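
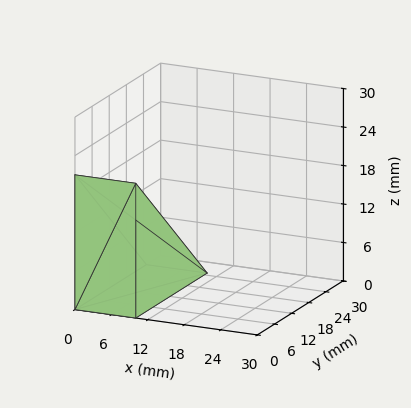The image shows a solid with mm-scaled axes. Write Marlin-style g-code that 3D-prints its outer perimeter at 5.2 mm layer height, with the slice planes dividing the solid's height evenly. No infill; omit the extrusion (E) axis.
Reading the render: the shape is a wedge (ramp): 10 × 25 mm base, rising to 21 mm along the y=0 edge and sloping linearly to z=0 at y=25 (dimensions read to the nearest mm from the axis ticks). For the g-code, the solid's height is divided into equal slices at the stated Δz and each level perimeter traced with G1 moves after a G0 lift.

; perimeter-only toolpath
G21 ; units = mm
G90 ; absolute positioning
G28 ; home
; layer 1
G0 Z5.2
G0 X0.0 Y0.0
G1 X10.0 Y0.0
G1 X10.0 Y18.8
G1 X0.0 Y18.8
G1 X0.0 Y0.0
; layer 2
G0 Z10.5
G0 X0.0 Y0.0
G1 X10.0 Y0.0
G1 X10.0 Y12.5
G1 X0.0 Y12.5
G1 X0.0 Y0.0
; layer 3
G0 Z15.8
G0 X0.0 Y0.0
G1 X10.0 Y0.0
G1 X10.0 Y6.2
G1 X0.0 Y6.2
G1 X0.0 Y0.0
M2 ; end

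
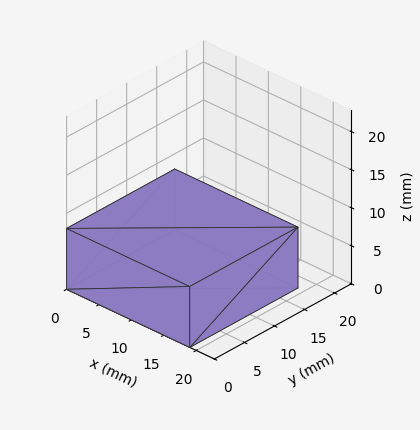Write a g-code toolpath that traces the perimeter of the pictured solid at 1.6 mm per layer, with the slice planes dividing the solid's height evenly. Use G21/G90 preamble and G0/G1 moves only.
Reading the render: the shape is a rectangular box, roughly 19 × 18 mm footprint and 8 mm tall (dimensions read to the nearest mm from the axis ticks). For the g-code, the solid's height is divided into equal slices at the stated Δz and each level perimeter traced with G1 moves after a G0 lift.

; perimeter-only toolpath
G21 ; units = mm
G90 ; absolute positioning
G28 ; home
; layer 1
G0 Z1.6
G0 X0.0 Y0.0
G1 X19.0 Y0.0
G1 X19.0 Y18.0
G1 X0.0 Y18.0
G1 X0.0 Y0.0
; layer 2
G0 Z3.2
G0 X0.0 Y0.0
G1 X19.0 Y0.0
G1 X19.0 Y18.0
G1 X0.0 Y18.0
G1 X0.0 Y0.0
; layer 3
G0 Z4.8
G0 X0.0 Y0.0
G1 X19.0 Y0.0
G1 X19.0 Y18.0
G1 X0.0 Y18.0
G1 X0.0 Y0.0
; layer 4
G0 Z6.4
G0 X0.0 Y0.0
G1 X19.0 Y0.0
G1 X19.0 Y18.0
G1 X0.0 Y18.0
G1 X0.0 Y0.0
; layer 5
G0 Z8.0
G0 X0.0 Y0.0
G1 X19.0 Y0.0
G1 X19.0 Y18.0
G1 X0.0 Y18.0
G1 X0.0 Y0.0
M2 ; end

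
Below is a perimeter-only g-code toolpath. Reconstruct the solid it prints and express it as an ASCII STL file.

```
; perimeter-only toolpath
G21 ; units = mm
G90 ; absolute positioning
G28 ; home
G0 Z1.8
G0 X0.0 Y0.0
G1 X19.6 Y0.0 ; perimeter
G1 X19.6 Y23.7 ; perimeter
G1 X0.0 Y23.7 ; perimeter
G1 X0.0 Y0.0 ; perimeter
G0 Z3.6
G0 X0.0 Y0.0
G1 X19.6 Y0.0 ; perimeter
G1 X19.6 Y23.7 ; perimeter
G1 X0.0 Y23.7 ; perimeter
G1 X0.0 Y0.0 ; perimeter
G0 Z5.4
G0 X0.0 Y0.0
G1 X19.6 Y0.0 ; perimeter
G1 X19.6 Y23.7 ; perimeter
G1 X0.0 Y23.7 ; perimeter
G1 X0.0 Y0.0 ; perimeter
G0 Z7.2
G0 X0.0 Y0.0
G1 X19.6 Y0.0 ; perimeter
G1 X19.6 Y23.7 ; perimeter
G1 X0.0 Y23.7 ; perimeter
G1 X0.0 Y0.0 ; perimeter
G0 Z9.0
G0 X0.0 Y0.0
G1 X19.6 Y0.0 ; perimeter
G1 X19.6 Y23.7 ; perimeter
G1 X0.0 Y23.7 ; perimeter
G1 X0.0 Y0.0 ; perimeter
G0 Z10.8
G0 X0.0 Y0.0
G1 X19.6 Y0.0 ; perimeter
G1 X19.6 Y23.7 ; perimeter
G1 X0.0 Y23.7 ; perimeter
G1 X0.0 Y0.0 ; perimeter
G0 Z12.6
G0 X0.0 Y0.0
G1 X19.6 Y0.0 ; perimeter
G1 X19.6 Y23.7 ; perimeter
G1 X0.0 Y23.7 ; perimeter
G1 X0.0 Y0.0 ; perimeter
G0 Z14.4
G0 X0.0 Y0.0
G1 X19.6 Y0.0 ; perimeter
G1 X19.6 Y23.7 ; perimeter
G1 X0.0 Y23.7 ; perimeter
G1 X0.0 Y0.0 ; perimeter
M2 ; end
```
solid part
  facet normal 0.0000 0.0000 -1.0000
    outer loop
      vertex 19.6 23.7 0.0
      vertex 19.6 0.0 0.0
      vertex 0.0 0.0 0.0
    endloop
  endfacet
  facet normal 0.0000 0.0000 -1.0000
    outer loop
      vertex 0.0 23.7 0.0
      vertex 19.6 23.7 0.0
      vertex 0.0 0.0 0.0
    endloop
  endfacet
  facet normal 0.0000 0.0000 1.0000
    outer loop
      vertex 0.0 0.0 14.4
      vertex 19.6 0.0 14.4
      vertex 19.6 23.7 14.4
    endloop
  endfacet
  facet normal 0.0000 0.0000 1.0000
    outer loop
      vertex 0.0 0.0 14.4
      vertex 19.6 23.7 14.4
      vertex 0.0 23.7 14.4
    endloop
  endfacet
  facet normal 0.0000 -1.0000 0.0000
    outer loop
      vertex 0.0 0.0 0.0
      vertex 19.6 0.0 0.0
      vertex 19.6 0.0 14.4
    endloop
  endfacet
  facet normal 0.0000 -1.0000 0.0000
    outer loop
      vertex 0.0 0.0 0.0
      vertex 19.6 0.0 14.4
      vertex 0.0 0.0 14.4
    endloop
  endfacet
  facet normal 0.0000 1.0000 0.0000
    outer loop
      vertex 19.6 23.7 14.4
      vertex 19.6 23.7 0.0
      vertex 0.0 23.7 0.0
    endloop
  endfacet
  facet normal 0.0000 1.0000 0.0000
    outer loop
      vertex 0.0 23.7 14.4
      vertex 19.6 23.7 14.4
      vertex 0.0 23.7 0.0
    endloop
  endfacet
  facet normal -1.0000 0.0000 0.0000
    outer loop
      vertex 0.0 23.7 14.4
      vertex 0.0 23.7 0.0
      vertex 0.0 0.0 0.0
    endloop
  endfacet
  facet normal -1.0000 0.0000 0.0000
    outer loop
      vertex 0.0 0.0 14.4
      vertex 0.0 23.7 14.4
      vertex 0.0 0.0 0.0
    endloop
  endfacet
  facet normal 1.0000 0.0000 0.0000
    outer loop
      vertex 19.6 0.0 0.0
      vertex 19.6 23.7 0.0
      vertex 19.6 23.7 14.4
    endloop
  endfacet
  facet normal 1.0000 0.0000 0.0000
    outer loop
      vertex 19.6 0.0 0.0
      vertex 19.6 23.7 14.4
      vertex 19.6 0.0 14.4
    endloop
  endfacet
endsolid part

The G0 Z moves step by Δz≈1.8 mm. Every layer's G1 loop is the same polygon, so the solid is a straight extrusion of it from z=0 to z≈14.4. Closing with flat bottom and top caps and triangulating gives 12 facets — a rectangular box, roughly 19.6 × 23.7 mm footprint and 14.4 mm tall.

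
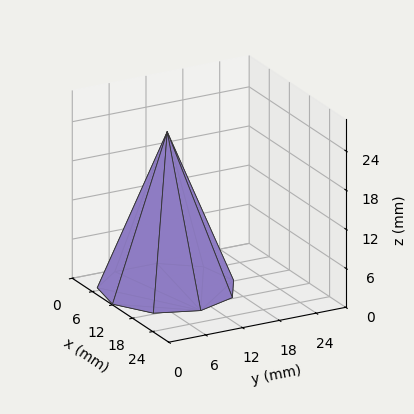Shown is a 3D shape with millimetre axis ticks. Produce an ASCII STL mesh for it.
Reading the render: the shape is a regular 9-sided pyramid, base circumscribed radius ≈ 10 mm, apex at z ≈ 24 mm (dimensions read to the nearest mm from the axis ticks). For the STL, each face is triangulated and given an outward normal.

solid part
  facet normal 0.0000 0.0000 -1.0000
    outer loop
      vertex 11.74 19.85 0.00
      vertex 17.66 16.43 0.00
      vertex 20.00 10.00 0.00
    endloop
  endfacet
  facet normal 0.0000 0.0000 -1.0000
    outer loop
      vertex 5.00 18.66 0.00
      vertex 11.74 19.85 0.00
      vertex 20.00 10.00 0.00
    endloop
  endfacet
  facet normal 0.0000 0.0000 -1.0000
    outer loop
      vertex 0.60 13.42 0.00
      vertex 5.00 18.66 0.00
      vertex 20.00 10.00 0.00
    endloop
  endfacet
  facet normal 0.0000 0.0000 -1.0000
    outer loop
      vertex 0.60 6.58 0.00
      vertex 0.60 13.42 0.00
      vertex 20.00 10.00 0.00
    endloop
  endfacet
  facet normal 0.0000 0.0000 -1.0000
    outer loop
      vertex 5.00 1.34 0.00
      vertex 0.60 6.58 0.00
      vertex 20.00 10.00 0.00
    endloop
  endfacet
  facet normal 0.0000 0.0000 -1.0000
    outer loop
      vertex 11.74 0.15 0.00
      vertex 5.00 1.34 0.00
      vertex 20.00 10.00 0.00
    endloop
  endfacet
  facet normal 0.0000 0.0000 -1.0000
    outer loop
      vertex 17.66 3.57 0.00
      vertex 11.74 0.15 0.00
      vertex 20.00 10.00 0.00
    endloop
  endfacet
  facet normal 0.8750 0.3184 0.3646
    outer loop
      vertex 20.00 10.00 0.00
      vertex 17.66 16.43 0.00
      vertex 10.00 10.00 24.00
    endloop
  endfacet
  facet normal 0.4658 0.8063 0.3647
    outer loop
      vertex 17.66 16.43 0.00
      vertex 11.74 19.85 0.00
      vertex 10.00 10.00 24.00
    endloop
  endfacet
  facet normal -0.1619 0.9170 0.3646
    outer loop
      vertex 11.74 19.85 0.00
      vertex 5.00 18.66 0.00
      vertex 10.00 10.00 24.00
    endloop
  endfacet
  facet normal -0.7131 0.5988 0.3646
    outer loop
      vertex 5.00 18.66 0.00
      vertex 0.60 13.42 0.00
      vertex 10.00 10.00 24.00
    endloop
  endfacet
  facet normal -0.9311 0.0000 0.3647
    outer loop
      vertex 0.60 13.42 0.00
      vertex 0.60 6.58 0.00
      vertex 10.00 10.00 24.00
    endloop
  endfacet
  facet normal -0.7131 -0.5988 0.3646
    outer loop
      vertex 0.60 6.58 0.00
      vertex 5.00 1.34 0.00
      vertex 10.00 10.00 24.00
    endloop
  endfacet
  facet normal -0.1619 -0.9170 0.3646
    outer loop
      vertex 5.00 1.34 0.00
      vertex 11.74 0.15 0.00
      vertex 10.00 10.00 24.00
    endloop
  endfacet
  facet normal 0.4658 -0.8063 0.3647
    outer loop
      vertex 11.74 0.15 0.00
      vertex 17.66 3.57 0.00
      vertex 10.00 10.00 24.00
    endloop
  endfacet
  facet normal 0.8750 -0.3184 0.3646
    outer loop
      vertex 17.66 3.57 0.00
      vertex 20.00 10.00 0.00
      vertex 10.00 10.00 24.00
    endloop
  endfacet
endsolid part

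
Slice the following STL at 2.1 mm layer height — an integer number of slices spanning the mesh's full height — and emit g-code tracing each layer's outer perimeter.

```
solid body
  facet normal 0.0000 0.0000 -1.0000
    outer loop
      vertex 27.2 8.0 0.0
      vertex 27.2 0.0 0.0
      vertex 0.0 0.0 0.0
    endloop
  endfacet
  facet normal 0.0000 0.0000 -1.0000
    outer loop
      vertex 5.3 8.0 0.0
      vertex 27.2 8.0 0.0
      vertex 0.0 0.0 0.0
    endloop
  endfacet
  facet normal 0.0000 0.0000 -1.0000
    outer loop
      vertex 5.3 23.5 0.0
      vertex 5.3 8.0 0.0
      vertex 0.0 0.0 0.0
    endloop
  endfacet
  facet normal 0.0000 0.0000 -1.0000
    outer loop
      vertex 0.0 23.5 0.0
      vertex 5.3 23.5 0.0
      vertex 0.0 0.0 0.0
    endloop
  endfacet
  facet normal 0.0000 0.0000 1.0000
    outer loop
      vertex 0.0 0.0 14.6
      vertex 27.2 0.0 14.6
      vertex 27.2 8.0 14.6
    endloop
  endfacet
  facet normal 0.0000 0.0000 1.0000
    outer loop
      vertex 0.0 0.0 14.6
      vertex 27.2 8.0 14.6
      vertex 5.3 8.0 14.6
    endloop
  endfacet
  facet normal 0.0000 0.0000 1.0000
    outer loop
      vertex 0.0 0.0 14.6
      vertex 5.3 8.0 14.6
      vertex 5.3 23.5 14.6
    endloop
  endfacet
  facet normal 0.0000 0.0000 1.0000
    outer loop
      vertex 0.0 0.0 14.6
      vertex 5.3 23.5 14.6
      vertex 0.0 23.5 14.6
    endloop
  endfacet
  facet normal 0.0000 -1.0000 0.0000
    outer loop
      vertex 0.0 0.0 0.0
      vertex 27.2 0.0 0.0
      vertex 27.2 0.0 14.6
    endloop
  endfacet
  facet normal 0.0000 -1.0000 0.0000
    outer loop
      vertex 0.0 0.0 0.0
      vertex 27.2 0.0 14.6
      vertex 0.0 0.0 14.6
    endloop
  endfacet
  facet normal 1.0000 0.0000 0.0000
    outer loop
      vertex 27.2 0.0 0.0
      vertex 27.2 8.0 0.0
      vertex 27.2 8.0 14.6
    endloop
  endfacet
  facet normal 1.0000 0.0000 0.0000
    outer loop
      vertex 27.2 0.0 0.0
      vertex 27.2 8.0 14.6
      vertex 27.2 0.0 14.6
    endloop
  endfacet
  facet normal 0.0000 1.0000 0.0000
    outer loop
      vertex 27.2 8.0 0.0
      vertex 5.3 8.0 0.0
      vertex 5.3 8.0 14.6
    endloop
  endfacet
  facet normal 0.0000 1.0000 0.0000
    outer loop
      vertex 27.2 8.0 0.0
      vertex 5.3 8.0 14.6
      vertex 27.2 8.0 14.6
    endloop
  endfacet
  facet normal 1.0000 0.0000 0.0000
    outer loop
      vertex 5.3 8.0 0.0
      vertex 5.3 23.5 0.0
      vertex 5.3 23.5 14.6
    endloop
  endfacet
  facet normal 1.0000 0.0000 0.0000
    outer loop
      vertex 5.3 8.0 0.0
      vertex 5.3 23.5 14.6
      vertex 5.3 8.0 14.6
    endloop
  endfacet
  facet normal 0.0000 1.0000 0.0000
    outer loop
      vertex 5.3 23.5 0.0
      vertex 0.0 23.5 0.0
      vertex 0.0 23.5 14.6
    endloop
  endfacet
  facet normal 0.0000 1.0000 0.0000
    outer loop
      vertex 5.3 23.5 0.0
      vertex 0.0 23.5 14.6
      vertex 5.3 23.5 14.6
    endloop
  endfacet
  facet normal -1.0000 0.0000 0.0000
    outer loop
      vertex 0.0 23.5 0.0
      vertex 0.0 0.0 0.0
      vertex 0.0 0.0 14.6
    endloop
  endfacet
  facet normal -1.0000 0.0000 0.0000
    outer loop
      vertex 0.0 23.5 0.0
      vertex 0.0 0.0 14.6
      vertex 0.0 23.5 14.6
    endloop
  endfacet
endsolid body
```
; perimeter-only toolpath
G21 ; units = mm
G90 ; absolute positioning
G28 ; home
; layer 1
G0 Z2.1
G0 X0.0 Y0.0
G1 X27.2 Y0.0
G1 X27.2 Y8.0
G1 X5.3 Y8.0
G1 X5.3 Y23.5
G1 X0.0 Y23.5
G1 X0.0 Y0.0
; layer 2
G0 Z4.2
G0 X0.0 Y0.0
G1 X27.2 Y0.0
G1 X27.2 Y8.0
G1 X5.3 Y8.0
G1 X5.3 Y23.5
G1 X0.0 Y23.5
G1 X0.0 Y0.0
; layer 3
G0 Z6.3
G0 X0.0 Y0.0
G1 X27.2 Y0.0
G1 X27.2 Y8.0
G1 X5.3 Y8.0
G1 X5.3 Y23.5
G1 X0.0 Y23.5
G1 X0.0 Y0.0
; layer 4
G0 Z8.3
G0 X0.0 Y0.0
G1 X27.2 Y0.0
G1 X27.2 Y8.0
G1 X5.3 Y8.0
G1 X5.3 Y23.5
G1 X0.0 Y23.5
G1 X0.0 Y0.0
; layer 5
G0 Z10.4
G0 X0.0 Y0.0
G1 X27.2 Y0.0
G1 X27.2 Y8.0
G1 X5.3 Y8.0
G1 X5.3 Y23.5
G1 X0.0 Y23.5
G1 X0.0 Y0.0
; layer 6
G0 Z12.5
G0 X0.0 Y0.0
G1 X27.2 Y0.0
G1 X27.2 Y8.0
G1 X5.3 Y8.0
G1 X5.3 Y23.5
G1 X0.0 Y23.5
G1 X0.0 Y0.0
; layer 7
G0 Z14.6
G0 X0.0 Y0.0
G1 X27.2 Y0.0
G1 X27.2 Y8.0
G1 X5.3 Y8.0
G1 X5.3 Y23.5
G1 X0.0 Y23.5
G1 X0.0 Y0.0
M2 ; end

The solid is an L-shaped prism: outer 27.2 × 23.5 mm, arm thicknesses ≈ 8 mm (horizontal) and 5.3 mm (vertical), extruded 14.6 mm in z. Slicing at Δz = 2.1 mm — 7 equal slices spanning the solid's height, so layer i sits at z = i·h/7 — gives 7 non-empty perimeters. Each is a 6-segment closed polygon; G0 lifts to the layer z and rapids to the start vertex, then G1 traces the edges.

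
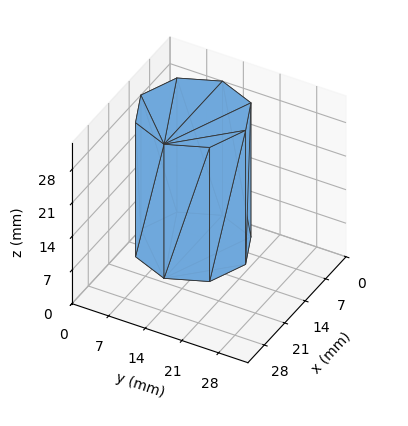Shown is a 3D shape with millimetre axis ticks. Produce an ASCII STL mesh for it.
Reading the render: the shape is a regular 8-sided prism (a cylinder approximated with 8 flat sides), circumscribed radius ≈ 10 mm, height ≈ 28 mm (dimensions read to the nearest mm from the axis ticks). For the STL, each face is triangulated and given an outward normal.

solid part
  facet normal 0.0000 0.0000 -1.0000
    outer loop
      vertex 10.000 20.000 0.000
      vertex 17.071 17.071 0.000
      vertex 20.000 10.000 0.000
    endloop
  endfacet
  facet normal 0.0000 0.0000 -1.0000
    outer loop
      vertex 2.929 17.071 0.000
      vertex 10.000 20.000 0.000
      vertex 20.000 10.000 0.000
    endloop
  endfacet
  facet normal 0.0000 0.0000 -1.0000
    outer loop
      vertex 0.000 10.000 0.000
      vertex 2.929 17.071 0.000
      vertex 20.000 10.000 0.000
    endloop
  endfacet
  facet normal 0.0000 0.0000 -1.0000
    outer loop
      vertex 2.929 2.929 0.000
      vertex 0.000 10.000 0.000
      vertex 20.000 10.000 0.000
    endloop
  endfacet
  facet normal 0.0000 0.0000 -1.0000
    outer loop
      vertex 10.000 0.000 0.000
      vertex 2.929 2.929 0.000
      vertex 20.000 10.000 0.000
    endloop
  endfacet
  facet normal 0.0000 0.0000 -1.0000
    outer loop
      vertex 17.071 2.929 0.000
      vertex 10.000 0.000 0.000
      vertex 20.000 10.000 0.000
    endloop
  endfacet
  facet normal 0.0000 0.0000 1.0000
    outer loop
      vertex 20.000 10.000 28.000
      vertex 17.071 17.071 28.000
      vertex 10.000 20.000 28.000
    endloop
  endfacet
  facet normal 0.0000 0.0000 1.0000
    outer loop
      vertex 20.000 10.000 28.000
      vertex 10.000 20.000 28.000
      vertex 2.929 17.071 28.000
    endloop
  endfacet
  facet normal 0.0000 0.0000 1.0000
    outer loop
      vertex 20.000 10.000 28.000
      vertex 2.929 17.071 28.000
      vertex 0.000 10.000 28.000
    endloop
  endfacet
  facet normal 0.0000 0.0000 1.0000
    outer loop
      vertex 20.000 10.000 28.000
      vertex 0.000 10.000 28.000
      vertex 2.929 2.929 28.000
    endloop
  endfacet
  facet normal 0.0000 0.0000 1.0000
    outer loop
      vertex 20.000 10.000 28.000
      vertex 2.929 2.929 28.000
      vertex 10.000 0.000 28.000
    endloop
  endfacet
  facet normal 0.0000 0.0000 1.0000
    outer loop
      vertex 20.000 10.000 28.000
      vertex 10.000 0.000 28.000
      vertex 17.071 2.929 28.000
    endloop
  endfacet
  facet normal 0.9239 0.3827 0.0000
    outer loop
      vertex 20.000 10.000 0.000
      vertex 17.071 17.071 0.000
      vertex 17.071 17.071 28.000
    endloop
  endfacet
  facet normal 0.9239 0.3827 0.0000
    outer loop
      vertex 20.000 10.000 0.000
      vertex 17.071 17.071 28.000
      vertex 20.000 10.000 28.000
    endloop
  endfacet
  facet normal 0.3827 0.9239 0.0000
    outer loop
      vertex 17.071 17.071 0.000
      vertex 10.000 20.000 0.000
      vertex 10.000 20.000 28.000
    endloop
  endfacet
  facet normal 0.3827 0.9239 0.0000
    outer loop
      vertex 17.071 17.071 0.000
      vertex 10.000 20.000 28.000
      vertex 17.071 17.071 28.000
    endloop
  endfacet
  facet normal -0.3827 0.9239 0.0000
    outer loop
      vertex 10.000 20.000 0.000
      vertex 2.929 17.071 0.000
      vertex 2.929 17.071 28.000
    endloop
  endfacet
  facet normal -0.3827 0.9239 0.0000
    outer loop
      vertex 10.000 20.000 0.000
      vertex 2.929 17.071 28.000
      vertex 10.000 20.000 28.000
    endloop
  endfacet
  facet normal -0.9239 0.3827 0.0000
    outer loop
      vertex 2.929 17.071 0.000
      vertex 0.000 10.000 0.000
      vertex 0.000 10.000 28.000
    endloop
  endfacet
  facet normal -0.9239 0.3827 0.0000
    outer loop
      vertex 2.929 17.071 0.000
      vertex 0.000 10.000 28.000
      vertex 2.929 17.071 28.000
    endloop
  endfacet
  facet normal -0.9239 -0.3827 0.0000
    outer loop
      vertex 0.000 10.000 0.000
      vertex 2.929 2.929 0.000
      vertex 2.929 2.929 28.000
    endloop
  endfacet
  facet normal -0.9239 -0.3827 0.0000
    outer loop
      vertex 0.000 10.000 0.000
      vertex 2.929 2.929 28.000
      vertex 0.000 10.000 28.000
    endloop
  endfacet
  facet normal -0.3827 -0.9239 0.0000
    outer loop
      vertex 2.929 2.929 0.000
      vertex 10.000 0.000 0.000
      vertex 10.000 0.000 28.000
    endloop
  endfacet
  facet normal -0.3827 -0.9239 0.0000
    outer loop
      vertex 2.929 2.929 0.000
      vertex 10.000 0.000 28.000
      vertex 2.929 2.929 28.000
    endloop
  endfacet
  facet normal 0.3827 -0.9239 0.0000
    outer loop
      vertex 10.000 0.000 0.000
      vertex 17.071 2.929 0.000
      vertex 17.071 2.929 28.000
    endloop
  endfacet
  facet normal 0.3827 -0.9239 0.0000
    outer loop
      vertex 10.000 0.000 0.000
      vertex 17.071 2.929 28.000
      vertex 10.000 0.000 28.000
    endloop
  endfacet
  facet normal 0.9239 -0.3827 0.0000
    outer loop
      vertex 17.071 2.929 0.000
      vertex 20.000 10.000 0.000
      vertex 20.000 10.000 28.000
    endloop
  endfacet
  facet normal 0.9239 -0.3827 0.0000
    outer loop
      vertex 17.071 2.929 0.000
      vertex 20.000 10.000 28.000
      vertex 17.071 2.929 28.000
    endloop
  endfacet
endsolid part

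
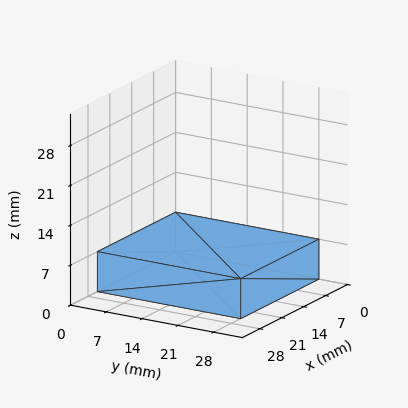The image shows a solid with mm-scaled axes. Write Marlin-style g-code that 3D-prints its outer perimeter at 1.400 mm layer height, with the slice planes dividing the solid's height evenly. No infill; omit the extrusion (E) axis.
Reading the render: the shape is a rectangular box, roughly 25 × 28 mm footprint and 7 mm tall (dimensions read to the nearest mm from the axis ticks). For the g-code, the solid's height is divided into equal slices at the stated Δz and each level perimeter traced with G1 moves after a G0 lift.

; perimeter-only toolpath
G21 ; units = mm
G90 ; absolute positioning
G28 ; home
; layer 1
G0 Z1.400
G0 X0.000 Y0.000
G1 X25.000 Y0.000
G1 X25.000 Y28.000
G1 X0.000 Y28.000
G1 X0.000 Y0.000
; layer 2
G0 Z2.800
G0 X0.000 Y0.000
G1 X25.000 Y0.000
G1 X25.000 Y28.000
G1 X0.000 Y28.000
G1 X0.000 Y0.000
; layer 3
G0 Z4.200
G0 X0.000 Y0.000
G1 X25.000 Y0.000
G1 X25.000 Y28.000
G1 X0.000 Y28.000
G1 X0.000 Y0.000
; layer 4
G0 Z5.600
G0 X0.000 Y0.000
G1 X25.000 Y0.000
G1 X25.000 Y28.000
G1 X0.000 Y28.000
G1 X0.000 Y0.000
; layer 5
G0 Z7.000
G0 X0.000 Y0.000
G1 X25.000 Y0.000
G1 X25.000 Y28.000
G1 X0.000 Y28.000
G1 X0.000 Y0.000
M2 ; end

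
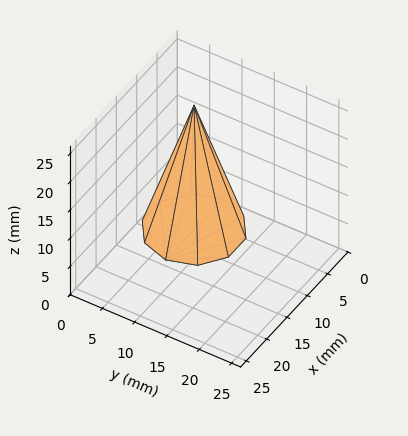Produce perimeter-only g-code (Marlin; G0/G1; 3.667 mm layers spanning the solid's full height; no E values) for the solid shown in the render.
Reading the render: the shape is a regular 10-sided pyramid, base circumscribed radius ≈ 7 mm, apex at z ≈ 22 mm (dimensions read to the nearest mm from the axis ticks). For the g-code, the solid's height is divided into equal slices at the stated Δz and each level perimeter traced with G1 moves after a G0 lift.

; perimeter-only toolpath
G21 ; units = mm
G90 ; absolute positioning
G28 ; home
; layer 1
G0 Z3.667
G0 X12.833 Y7.000
G1 X11.719 Y10.428
G1 X8.803 Y12.547
G1 X5.197 Y12.547
G1 X2.281 Y10.428
G1 X1.167 Y7.000
G1 X2.281 Y3.572
G1 X5.197 Y1.452
G1 X8.803 Y1.452
G1 X11.719 Y3.572
G1 X12.833 Y7.000
; layer 2
G0 Z7.333
G0 X11.667 Y7.000
G1 X10.775 Y9.743
G1 X8.442 Y11.438
G1 X5.558 Y11.438
G1 X3.225 Y9.743
G1 X2.333 Y7.000
G1 X3.225 Y4.257
G1 X5.558 Y2.562
G1 X8.442 Y2.562
G1 X10.775 Y4.257
G1 X11.667 Y7.000
; layer 3
G0 Z11.000
G0 X10.500 Y7.000
G1 X9.832 Y9.057
G1 X8.082 Y10.329
G1 X5.918 Y10.329
G1 X4.168 Y9.057
G1 X3.500 Y7.000
G1 X4.168 Y4.943
G1 X5.918 Y3.671
G1 X8.082 Y3.671
G1 X9.832 Y4.943
G1 X10.500 Y7.000
; layer 4
G0 Z14.667
G0 X9.333 Y7.000
G1 X8.888 Y8.371
G1 X7.721 Y9.219
G1 X6.279 Y9.219
G1 X5.112 Y8.371
G1 X4.667 Y7.000
G1 X5.112 Y5.629
G1 X6.279 Y4.781
G1 X7.721 Y4.781
G1 X8.888 Y5.629
G1 X9.333 Y7.000
; layer 5
G0 Z18.333
G0 X8.167 Y7.000
G1 X7.944 Y7.686
G1 X7.361 Y8.110
G1 X6.639 Y8.110
G1 X6.056 Y7.686
G1 X5.833 Y7.000
G1 X6.056 Y6.314
G1 X6.639 Y5.890
G1 X7.361 Y5.890
G1 X7.944 Y6.314
G1 X8.167 Y7.000
M2 ; end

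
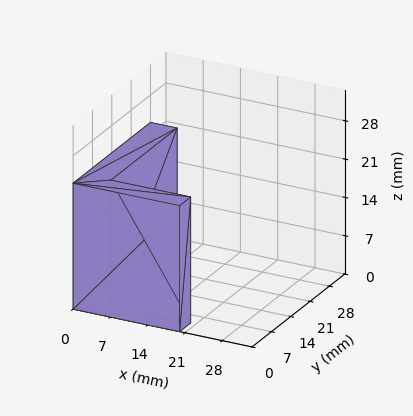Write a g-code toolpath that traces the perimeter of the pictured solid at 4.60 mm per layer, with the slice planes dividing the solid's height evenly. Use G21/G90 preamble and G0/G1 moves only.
Reading the render: the shape is an L-shaped prism: outer 20 × 28 mm, arm thicknesses ≈ 4 mm (horizontal) and 5 mm (vertical), extruded 23 mm in z (dimensions read to the nearest mm from the axis ticks). For the g-code, the solid's height is divided into equal slices at the stated Δz and each level perimeter traced with G1 moves after a G0 lift.

; perimeter-only toolpath
G21 ; units = mm
G90 ; absolute positioning
G28 ; home
; layer 1
G0 Z4.60
G0 X0.00 Y0.00
G1 X20.00 Y0.00
G1 X20.00 Y4.00
G1 X5.00 Y4.00
G1 X5.00 Y28.00
G1 X0.00 Y28.00
G1 X0.00 Y0.00
; layer 2
G0 Z9.20
G0 X0.00 Y0.00
G1 X20.00 Y0.00
G1 X20.00 Y4.00
G1 X5.00 Y4.00
G1 X5.00 Y28.00
G1 X0.00 Y28.00
G1 X0.00 Y0.00
; layer 3
G0 Z13.80
G0 X0.00 Y0.00
G1 X20.00 Y0.00
G1 X20.00 Y4.00
G1 X5.00 Y4.00
G1 X5.00 Y28.00
G1 X0.00 Y28.00
G1 X0.00 Y0.00
; layer 4
G0 Z18.40
G0 X0.00 Y0.00
G1 X20.00 Y0.00
G1 X20.00 Y4.00
G1 X5.00 Y4.00
G1 X5.00 Y28.00
G1 X0.00 Y28.00
G1 X0.00 Y0.00
; layer 5
G0 Z23.00
G0 X0.00 Y0.00
G1 X20.00 Y0.00
G1 X20.00 Y4.00
G1 X5.00 Y4.00
G1 X5.00 Y28.00
G1 X0.00 Y28.00
G1 X0.00 Y0.00
M2 ; end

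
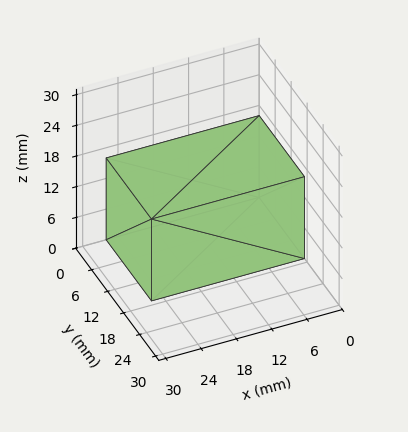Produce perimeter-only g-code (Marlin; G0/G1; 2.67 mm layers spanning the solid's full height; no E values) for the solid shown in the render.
Reading the render: the shape is a rectangular box, roughly 26 × 17 mm footprint and 16 mm tall (dimensions read to the nearest mm from the axis ticks). For the g-code, the solid's height is divided into equal slices at the stated Δz and each level perimeter traced with G1 moves after a G0 lift.

; perimeter-only toolpath
G21 ; units = mm
G90 ; absolute positioning
G28 ; home
; layer 1
G0 Z2.67
G0 X0.00 Y0.00
G1 X26.00 Y0.00
G1 X26.00 Y17.00
G1 X0.00 Y17.00
G1 X0.00 Y0.00
; layer 2
G0 Z5.33
G0 X0.00 Y0.00
G1 X26.00 Y0.00
G1 X26.00 Y17.00
G1 X0.00 Y17.00
G1 X0.00 Y0.00
; layer 3
G0 Z8.00
G0 X0.00 Y0.00
G1 X26.00 Y0.00
G1 X26.00 Y17.00
G1 X0.00 Y17.00
G1 X0.00 Y0.00
; layer 4
G0 Z10.67
G0 X0.00 Y0.00
G1 X26.00 Y0.00
G1 X26.00 Y17.00
G1 X0.00 Y17.00
G1 X0.00 Y0.00
; layer 5
G0 Z13.33
G0 X0.00 Y0.00
G1 X26.00 Y0.00
G1 X26.00 Y17.00
G1 X0.00 Y17.00
G1 X0.00 Y0.00
; layer 6
G0 Z16.00
G0 X0.00 Y0.00
G1 X26.00 Y0.00
G1 X26.00 Y17.00
G1 X0.00 Y17.00
G1 X0.00 Y0.00
M2 ; end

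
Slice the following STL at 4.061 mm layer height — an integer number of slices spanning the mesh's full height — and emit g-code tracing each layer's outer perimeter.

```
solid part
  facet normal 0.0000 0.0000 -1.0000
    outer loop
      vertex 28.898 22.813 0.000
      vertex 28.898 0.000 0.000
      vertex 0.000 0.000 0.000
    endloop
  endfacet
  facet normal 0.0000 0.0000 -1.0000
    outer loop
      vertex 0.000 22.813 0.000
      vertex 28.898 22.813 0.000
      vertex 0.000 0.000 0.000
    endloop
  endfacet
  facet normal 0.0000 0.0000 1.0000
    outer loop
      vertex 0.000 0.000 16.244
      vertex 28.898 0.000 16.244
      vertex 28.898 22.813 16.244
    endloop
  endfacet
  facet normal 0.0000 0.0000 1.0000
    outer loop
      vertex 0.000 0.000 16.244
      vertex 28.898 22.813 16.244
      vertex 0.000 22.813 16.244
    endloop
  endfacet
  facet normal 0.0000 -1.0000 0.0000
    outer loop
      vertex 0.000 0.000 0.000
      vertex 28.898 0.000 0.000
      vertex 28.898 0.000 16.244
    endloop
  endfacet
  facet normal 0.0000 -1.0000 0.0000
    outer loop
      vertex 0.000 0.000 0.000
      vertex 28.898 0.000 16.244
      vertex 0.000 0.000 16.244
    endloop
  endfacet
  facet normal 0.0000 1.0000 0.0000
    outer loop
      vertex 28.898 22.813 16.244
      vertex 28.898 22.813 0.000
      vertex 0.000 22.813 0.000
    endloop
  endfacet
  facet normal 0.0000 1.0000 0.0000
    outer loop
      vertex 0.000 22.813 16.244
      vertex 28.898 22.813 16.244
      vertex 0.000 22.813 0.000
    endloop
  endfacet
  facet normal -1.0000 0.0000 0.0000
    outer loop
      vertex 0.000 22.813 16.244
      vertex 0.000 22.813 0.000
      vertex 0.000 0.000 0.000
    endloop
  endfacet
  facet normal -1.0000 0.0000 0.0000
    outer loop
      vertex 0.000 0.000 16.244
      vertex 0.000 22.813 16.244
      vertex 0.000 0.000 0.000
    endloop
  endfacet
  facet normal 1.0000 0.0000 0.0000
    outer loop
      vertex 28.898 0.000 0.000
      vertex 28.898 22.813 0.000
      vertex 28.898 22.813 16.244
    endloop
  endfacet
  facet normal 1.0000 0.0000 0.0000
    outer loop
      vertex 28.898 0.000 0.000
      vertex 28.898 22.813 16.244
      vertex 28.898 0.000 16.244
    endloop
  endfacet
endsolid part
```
; perimeter-only toolpath
G21 ; units = mm
G90 ; absolute positioning
G28 ; home
; layer 1
G0 Z4.061
G0 X0.000 Y0.000
G1 X28.898 Y0.000
G1 X28.898 Y22.813
G1 X0.000 Y22.813
G1 X0.000 Y0.000
; layer 2
G0 Z8.122
G0 X0.000 Y0.000
G1 X28.898 Y0.000
G1 X28.898 Y22.813
G1 X0.000 Y22.813
G1 X0.000 Y0.000
; layer 3
G0 Z12.183
G0 X0.000 Y0.000
G1 X28.898 Y0.000
G1 X28.898 Y22.813
G1 X0.000 Y22.813
G1 X0.000 Y0.000
; layer 4
G0 Z16.244
G0 X0.000 Y0.000
G1 X28.898 Y0.000
G1 X28.898 Y22.813
G1 X0.000 Y22.813
G1 X0.000 Y0.000
M2 ; end

The solid is a rectangular box, roughly 28.9 × 22.8 mm footprint and 16.2 mm tall. Slicing at Δz = 4.061 mm — 4 equal slices spanning the solid's height, so layer i sits at z = i·h/4 — gives 4 non-empty perimeters. Each is a 4-segment closed polygon; G0 lifts to the layer z and rapids to the start vertex, then G1 traces the edges.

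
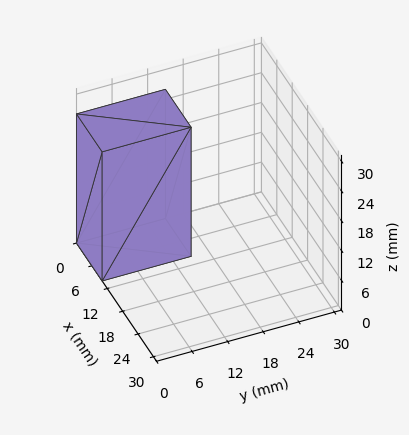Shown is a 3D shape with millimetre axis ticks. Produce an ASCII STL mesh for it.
Reading the render: the shape is a rectangular box, roughly 10 × 15 mm footprint and 26 mm tall (dimensions read to the nearest mm from the axis ticks). For the STL, each face is triangulated and given an outward normal.

solid part
  facet normal 0.0000 0.0000 -1.0000
    outer loop
      vertex 10.000 15.000 0.000
      vertex 10.000 0.000 0.000
      vertex 0.000 0.000 0.000
    endloop
  endfacet
  facet normal 0.0000 0.0000 -1.0000
    outer loop
      vertex 0.000 15.000 0.000
      vertex 10.000 15.000 0.000
      vertex 0.000 0.000 0.000
    endloop
  endfacet
  facet normal 0.0000 0.0000 1.0000
    outer loop
      vertex 0.000 0.000 26.000
      vertex 10.000 0.000 26.000
      vertex 10.000 15.000 26.000
    endloop
  endfacet
  facet normal 0.0000 0.0000 1.0000
    outer loop
      vertex 0.000 0.000 26.000
      vertex 10.000 15.000 26.000
      vertex 0.000 15.000 26.000
    endloop
  endfacet
  facet normal 0.0000 -1.0000 0.0000
    outer loop
      vertex 0.000 0.000 0.000
      vertex 10.000 0.000 0.000
      vertex 10.000 0.000 26.000
    endloop
  endfacet
  facet normal 0.0000 -1.0000 0.0000
    outer loop
      vertex 0.000 0.000 0.000
      vertex 10.000 0.000 26.000
      vertex 0.000 0.000 26.000
    endloop
  endfacet
  facet normal 0.0000 1.0000 0.0000
    outer loop
      vertex 10.000 15.000 26.000
      vertex 10.000 15.000 0.000
      vertex 0.000 15.000 0.000
    endloop
  endfacet
  facet normal 0.0000 1.0000 0.0000
    outer loop
      vertex 0.000 15.000 26.000
      vertex 10.000 15.000 26.000
      vertex 0.000 15.000 0.000
    endloop
  endfacet
  facet normal -1.0000 0.0000 0.0000
    outer loop
      vertex 0.000 15.000 26.000
      vertex 0.000 15.000 0.000
      vertex 0.000 0.000 0.000
    endloop
  endfacet
  facet normal -1.0000 0.0000 0.0000
    outer loop
      vertex 0.000 0.000 26.000
      vertex 0.000 15.000 26.000
      vertex 0.000 0.000 0.000
    endloop
  endfacet
  facet normal 1.0000 0.0000 0.0000
    outer loop
      vertex 10.000 0.000 0.000
      vertex 10.000 15.000 0.000
      vertex 10.000 15.000 26.000
    endloop
  endfacet
  facet normal 1.0000 0.0000 0.0000
    outer loop
      vertex 10.000 0.000 0.000
      vertex 10.000 15.000 26.000
      vertex 10.000 0.000 26.000
    endloop
  endfacet
endsolid part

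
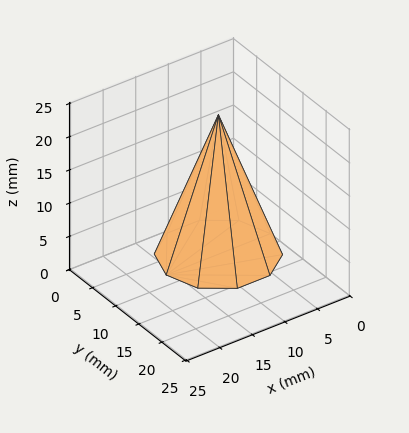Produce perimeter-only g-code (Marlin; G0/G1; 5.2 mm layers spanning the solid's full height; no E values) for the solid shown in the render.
Reading the render: the shape is a regular 10-sided pyramid, base circumscribed radius ≈ 8 mm, apex at z ≈ 21 mm (dimensions read to the nearest mm from the axis ticks). For the g-code, the solid's height is divided into equal slices at the stated Δz and each level perimeter traced with G1 moves after a G0 lift.

; perimeter-only toolpath
G21 ; units = mm
G90 ; absolute positioning
G28 ; home
; layer 1
G0 Z5.2
G0 X14.0 Y8.0
G1 X12.9 Y11.5
G1 X9.9 Y13.7
G1 X6.1 Y13.7
G1 X3.1 Y11.5
G1 X2.0 Y8.0
G1 X3.1 Y4.5
G1 X6.1 Y2.3
G1 X9.9 Y2.3
G1 X12.9 Y4.5
G1 X14.0 Y8.0
; layer 2
G0 Z10.5
G0 X12.0 Y8.0
G1 X11.2 Y10.3
G1 X9.2 Y11.8
G1 X6.8 Y11.8
G1 X4.8 Y10.3
G1 X4.0 Y8.0
G1 X4.8 Y5.7
G1 X6.8 Y4.2
G1 X9.2 Y4.2
G1 X11.2 Y5.7
G1 X12.0 Y8.0
; layer 3
G0 Z15.8
G0 X10.0 Y8.0
G1 X9.6 Y9.2
G1 X8.6 Y9.9
G1 X7.4 Y9.9
G1 X6.4 Y9.2
G1 X6.0 Y8.0
G1 X6.4 Y6.8
G1 X7.4 Y6.1
G1 X8.6 Y6.1
G1 X9.6 Y6.8
G1 X10.0 Y8.0
M2 ; end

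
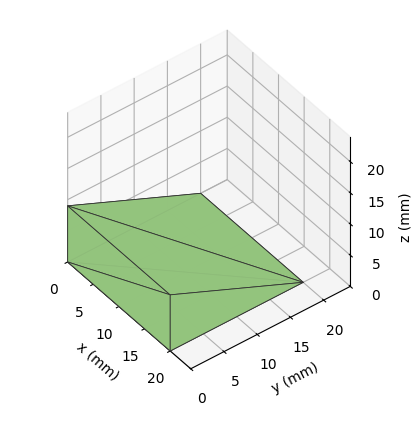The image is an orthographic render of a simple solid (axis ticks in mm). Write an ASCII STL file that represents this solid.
Reading the render: the shape is a wedge (ramp): 20 × 20 mm base, rising to 9 mm along the y=0 edge and sloping linearly to z=0 at y=20 (dimensions read to the nearest mm from the axis ticks). For the STL, each face is triangulated and given an outward normal.

solid part
  facet normal 0.0000 0.0000 -1.0000
    outer loop
      vertex 20.0 20.0 0.0
      vertex 20.0 0.0 0.0
      vertex 0.0 0.0 0.0
    endloop
  endfacet
  facet normal 0.0000 0.0000 -1.0000
    outer loop
      vertex 0.0 20.0 0.0
      vertex 20.0 20.0 0.0
      vertex 0.0 0.0 0.0
    endloop
  endfacet
  facet normal 0.0000 -1.0000 0.0000
    outer loop
      vertex 0.0 0.0 0.0
      vertex 20.0 0.0 0.0
      vertex 20.0 0.0 9.0
    endloop
  endfacet
  facet normal 0.0000 -1.0000 0.0000
    outer loop
      vertex 0.0 0.0 0.0
      vertex 20.0 0.0 9.0
      vertex 0.0 0.0 9.0
    endloop
  endfacet
  facet normal 0.0000 0.4104 0.9119
    outer loop
      vertex 0.0 0.0 9.0
      vertex 20.0 0.0 9.0
      vertex 20.0 20.0 0.0
    endloop
  endfacet
  facet normal 0.0000 0.4104 0.9119
    outer loop
      vertex 0.0 0.0 9.0
      vertex 20.0 20.0 0.0
      vertex 0.0 20.0 0.0
    endloop
  endfacet
  facet normal -1.0000 0.0000 0.0000
    outer loop
      vertex 0.0 0.0 9.0
      vertex 0.0 20.0 0.0
      vertex 0.0 0.0 0.0
    endloop
  endfacet
  facet normal 1.0000 0.0000 0.0000
    outer loop
      vertex 20.0 0.0 0.0
      vertex 20.0 20.0 0.0
      vertex 20.0 0.0 9.0
    endloop
  endfacet
endsolid part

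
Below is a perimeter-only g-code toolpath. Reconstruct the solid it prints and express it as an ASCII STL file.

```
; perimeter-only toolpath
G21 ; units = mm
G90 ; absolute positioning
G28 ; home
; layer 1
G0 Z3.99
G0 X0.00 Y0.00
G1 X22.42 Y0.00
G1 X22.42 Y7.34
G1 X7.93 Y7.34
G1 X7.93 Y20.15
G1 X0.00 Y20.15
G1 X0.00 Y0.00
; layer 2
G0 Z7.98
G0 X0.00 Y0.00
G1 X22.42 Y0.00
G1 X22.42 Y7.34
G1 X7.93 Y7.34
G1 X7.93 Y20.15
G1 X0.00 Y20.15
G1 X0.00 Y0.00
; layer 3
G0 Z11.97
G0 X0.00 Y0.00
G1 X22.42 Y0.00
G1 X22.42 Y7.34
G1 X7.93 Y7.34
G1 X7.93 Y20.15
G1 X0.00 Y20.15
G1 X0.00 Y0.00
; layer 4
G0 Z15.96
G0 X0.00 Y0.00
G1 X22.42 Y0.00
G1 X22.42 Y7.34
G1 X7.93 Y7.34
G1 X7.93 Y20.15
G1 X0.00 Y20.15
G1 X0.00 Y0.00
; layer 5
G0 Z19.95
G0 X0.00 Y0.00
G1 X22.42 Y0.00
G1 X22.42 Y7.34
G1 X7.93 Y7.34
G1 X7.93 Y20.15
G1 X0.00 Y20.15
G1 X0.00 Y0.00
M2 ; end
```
solid part
  facet normal 0.0000 0.0000 -1.0000
    outer loop
      vertex 22.42 7.34 0.00
      vertex 22.42 0.00 0.00
      vertex 0.00 0.00 0.00
    endloop
  endfacet
  facet normal 0.0000 0.0000 -1.0000
    outer loop
      vertex 7.93 7.34 0.00
      vertex 22.42 7.34 0.00
      vertex 0.00 0.00 0.00
    endloop
  endfacet
  facet normal 0.0000 0.0000 -1.0000
    outer loop
      vertex 7.93 20.15 0.00
      vertex 7.93 7.34 0.00
      vertex 0.00 0.00 0.00
    endloop
  endfacet
  facet normal 0.0000 0.0000 -1.0000
    outer loop
      vertex 0.00 20.15 0.00
      vertex 7.93 20.15 0.00
      vertex 0.00 0.00 0.00
    endloop
  endfacet
  facet normal 0.0000 0.0000 1.0000
    outer loop
      vertex 0.00 0.00 19.95
      vertex 22.42 0.00 19.95
      vertex 22.42 7.34 19.95
    endloop
  endfacet
  facet normal 0.0000 0.0000 1.0000
    outer loop
      vertex 0.00 0.00 19.95
      vertex 22.42 7.34 19.95
      vertex 7.93 7.34 19.95
    endloop
  endfacet
  facet normal 0.0000 0.0000 1.0000
    outer loop
      vertex 0.00 0.00 19.95
      vertex 7.93 7.34 19.95
      vertex 7.93 20.15 19.95
    endloop
  endfacet
  facet normal 0.0000 0.0000 1.0000
    outer loop
      vertex 0.00 0.00 19.95
      vertex 7.93 20.15 19.95
      vertex 0.00 20.15 19.95
    endloop
  endfacet
  facet normal 0.0000 -1.0000 0.0000
    outer loop
      vertex 0.00 0.00 0.00
      vertex 22.42 0.00 0.00
      vertex 22.42 0.00 19.95
    endloop
  endfacet
  facet normal 0.0000 -1.0000 0.0000
    outer loop
      vertex 0.00 0.00 0.00
      vertex 22.42 0.00 19.95
      vertex 0.00 0.00 19.95
    endloop
  endfacet
  facet normal 1.0000 0.0000 0.0000
    outer loop
      vertex 22.42 0.00 0.00
      vertex 22.42 7.34 0.00
      vertex 22.42 7.34 19.95
    endloop
  endfacet
  facet normal 1.0000 0.0000 0.0000
    outer loop
      vertex 22.42 0.00 0.00
      vertex 22.42 7.34 19.95
      vertex 22.42 0.00 19.95
    endloop
  endfacet
  facet normal 0.0000 1.0000 0.0000
    outer loop
      vertex 22.42 7.34 0.00
      vertex 7.93 7.34 0.00
      vertex 7.93 7.34 19.95
    endloop
  endfacet
  facet normal 0.0000 1.0000 0.0000
    outer loop
      vertex 22.42 7.34 0.00
      vertex 7.93 7.34 19.95
      vertex 22.42 7.34 19.95
    endloop
  endfacet
  facet normal 1.0000 0.0000 0.0000
    outer loop
      vertex 7.93 7.34 0.00
      vertex 7.93 20.15 0.00
      vertex 7.93 20.15 19.95
    endloop
  endfacet
  facet normal 1.0000 0.0000 0.0000
    outer loop
      vertex 7.93 7.34 0.00
      vertex 7.93 20.15 19.95
      vertex 7.93 7.34 19.95
    endloop
  endfacet
  facet normal 0.0000 1.0000 0.0000
    outer loop
      vertex 7.93 20.15 0.00
      vertex 0.00 20.15 0.00
      vertex 0.00 20.15 19.95
    endloop
  endfacet
  facet normal 0.0000 1.0000 0.0000
    outer loop
      vertex 7.93 20.15 0.00
      vertex 0.00 20.15 19.95
      vertex 7.93 20.15 19.95
    endloop
  endfacet
  facet normal -1.0000 0.0000 0.0000
    outer loop
      vertex 0.00 20.15 0.00
      vertex 0.00 0.00 0.00
      vertex 0.00 0.00 19.95
    endloop
  endfacet
  facet normal -1.0000 0.0000 0.0000
    outer loop
      vertex 0.00 20.15 0.00
      vertex 0.00 0.00 19.95
      vertex 0.00 20.15 19.95
    endloop
  endfacet
endsolid part

The G0 Z moves step by Δz≈3.99 mm. Every layer's G1 loop is the same polygon, so the solid is a straight extrusion of it from z=0 to z≈19.9. Closing with flat bottom and top caps and triangulating gives 20 facets — an L-shaped prism: outer 22.4 × 20.1 mm, arm thicknesses ≈ 7.34 mm (horizontal) and 7.93 mm (vertical), extruded 19.9 mm in z.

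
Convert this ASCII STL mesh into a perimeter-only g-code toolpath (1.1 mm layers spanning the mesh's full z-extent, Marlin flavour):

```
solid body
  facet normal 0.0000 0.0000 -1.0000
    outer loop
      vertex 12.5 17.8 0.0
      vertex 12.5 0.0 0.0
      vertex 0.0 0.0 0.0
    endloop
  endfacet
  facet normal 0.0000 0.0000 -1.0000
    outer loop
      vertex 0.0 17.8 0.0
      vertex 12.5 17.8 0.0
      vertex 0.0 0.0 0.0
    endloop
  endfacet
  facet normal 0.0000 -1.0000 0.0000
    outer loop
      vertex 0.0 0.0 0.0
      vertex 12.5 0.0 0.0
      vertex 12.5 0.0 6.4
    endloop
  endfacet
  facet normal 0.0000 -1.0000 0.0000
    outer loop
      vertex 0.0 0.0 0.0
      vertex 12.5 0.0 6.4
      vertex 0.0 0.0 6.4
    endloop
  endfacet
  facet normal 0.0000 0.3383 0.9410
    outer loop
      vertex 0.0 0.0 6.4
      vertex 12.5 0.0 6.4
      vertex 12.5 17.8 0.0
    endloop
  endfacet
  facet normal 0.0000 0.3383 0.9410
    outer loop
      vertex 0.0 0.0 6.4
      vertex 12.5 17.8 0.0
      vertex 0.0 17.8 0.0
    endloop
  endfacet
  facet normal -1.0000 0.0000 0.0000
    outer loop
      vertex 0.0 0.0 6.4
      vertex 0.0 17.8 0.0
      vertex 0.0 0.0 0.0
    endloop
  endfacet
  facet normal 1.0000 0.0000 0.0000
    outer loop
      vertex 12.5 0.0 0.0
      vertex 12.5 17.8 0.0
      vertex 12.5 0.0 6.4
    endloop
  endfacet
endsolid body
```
; perimeter-only toolpath
G21 ; units = mm
G90 ; absolute positioning
G28 ; home
; layer 1
G0 Z1.1
G0 X0.0 Y0.0
G1 X12.5 Y0.0
G1 X12.5 Y14.8
G1 X0.0 Y14.8
G1 X0.0 Y0.0
; layer 2
G0 Z2.1
G0 X0.0 Y0.0
G1 X12.5 Y0.0
G1 X12.5 Y11.9
G1 X0.0 Y11.9
G1 X0.0 Y0.0
; layer 3
G0 Z3.2
G0 X0.0 Y0.0
G1 X12.5 Y0.0
G1 X12.5 Y8.9
G1 X0.0 Y8.9
G1 X0.0 Y0.0
; layer 4
G0 Z4.3
G0 X0.0 Y0.0
G1 X12.5 Y0.0
G1 X12.5 Y5.9
G1 X0.0 Y5.9
G1 X0.0 Y0.0
; layer 5
G0 Z5.3
G0 X0.0 Y0.0
G1 X12.5 Y0.0
G1 X12.5 Y3.0
G1 X0.0 Y3.0
G1 X0.0 Y0.0
M2 ; end

The solid is a wedge (ramp): 12.5 × 17.8 mm base, rising to 6.4 mm along the y=0 edge and sloping linearly to z=0 at y=17.8. Slicing at Δz = 1.1 mm — 6 equal slices spanning the solid's height, so layer i sits at z = i·h/6 — gives 5 non-empty perimeters. Each is a 4-segment closed polygon; G0 lifts to the layer z and rapids to the start vertex, then G1 traces the edges. The cross-section shrinks linearly with z (the slice at the apex is degenerate and omitted).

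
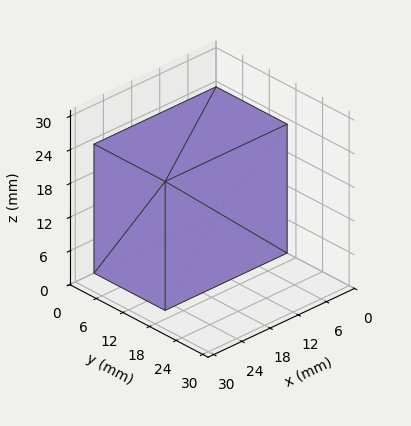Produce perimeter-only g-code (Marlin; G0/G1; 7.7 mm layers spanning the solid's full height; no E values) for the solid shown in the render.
Reading the render: the shape is a rectangular box, roughly 26 × 16 mm footprint and 23 mm tall (dimensions read to the nearest mm from the axis ticks). For the g-code, the solid's height is divided into equal slices at the stated Δz and each level perimeter traced with G1 moves after a G0 lift.

; perimeter-only toolpath
G21 ; units = mm
G90 ; absolute positioning
G28 ; home
; layer 1
G0 Z7.7
G0 X0.0 Y0.0
G1 X26.0 Y0.0
G1 X26.0 Y16.0
G1 X0.0 Y16.0
G1 X0.0 Y0.0
; layer 2
G0 Z15.3
G0 X0.0 Y0.0
G1 X26.0 Y0.0
G1 X26.0 Y16.0
G1 X0.0 Y16.0
G1 X0.0 Y0.0
; layer 3
G0 Z23.0
G0 X0.0 Y0.0
G1 X26.0 Y0.0
G1 X26.0 Y16.0
G1 X0.0 Y16.0
G1 X0.0 Y0.0
M2 ; end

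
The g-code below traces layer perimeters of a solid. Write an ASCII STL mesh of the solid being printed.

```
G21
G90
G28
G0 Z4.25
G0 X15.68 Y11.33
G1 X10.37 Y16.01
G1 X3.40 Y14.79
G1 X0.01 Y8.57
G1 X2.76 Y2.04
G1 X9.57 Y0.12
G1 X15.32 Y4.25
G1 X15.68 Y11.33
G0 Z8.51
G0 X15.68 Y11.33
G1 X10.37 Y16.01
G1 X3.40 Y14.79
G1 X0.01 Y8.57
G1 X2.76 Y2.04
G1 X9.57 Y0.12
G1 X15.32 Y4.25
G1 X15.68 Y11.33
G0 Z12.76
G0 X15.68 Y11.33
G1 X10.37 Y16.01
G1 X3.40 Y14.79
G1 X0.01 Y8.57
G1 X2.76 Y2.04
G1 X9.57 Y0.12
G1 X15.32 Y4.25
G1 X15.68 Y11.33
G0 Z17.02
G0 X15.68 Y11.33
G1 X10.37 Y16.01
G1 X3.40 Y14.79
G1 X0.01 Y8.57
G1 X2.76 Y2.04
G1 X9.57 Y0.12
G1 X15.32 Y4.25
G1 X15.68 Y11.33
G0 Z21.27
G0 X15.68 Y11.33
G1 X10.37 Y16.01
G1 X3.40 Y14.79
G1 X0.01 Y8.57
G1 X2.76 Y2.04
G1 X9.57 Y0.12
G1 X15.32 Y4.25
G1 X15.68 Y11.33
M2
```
solid part
  facet normal 0.0000 0.0000 -1.0000
    outer loop
      vertex 3.40 14.79 0.00
      vertex 10.37 16.01 0.00
      vertex 15.68 11.33 0.00
    endloop
  endfacet
  facet normal 0.0000 0.0000 -1.0000
    outer loop
      vertex 0.01 8.57 0.00
      vertex 3.40 14.79 0.00
      vertex 15.68 11.33 0.00
    endloop
  endfacet
  facet normal 0.0000 0.0000 -1.0000
    outer loop
      vertex 2.76 2.04 0.00
      vertex 0.01 8.57 0.00
      vertex 15.68 11.33 0.00
    endloop
  endfacet
  facet normal 0.0000 0.0000 -1.0000
    outer loop
      vertex 9.57 0.12 0.00
      vertex 2.76 2.04 0.00
      vertex 15.68 11.33 0.00
    endloop
  endfacet
  facet normal 0.0000 0.0000 -1.0000
    outer loop
      vertex 15.32 4.25 0.00
      vertex 9.57 0.12 0.00
      vertex 15.68 11.33 0.00
    endloop
  endfacet
  facet normal 0.0000 0.0000 1.0000
    outer loop
      vertex 15.68 11.33 21.27
      vertex 10.37 16.01 21.27
      vertex 3.40 14.79 21.27
    endloop
  endfacet
  facet normal 0.0000 0.0000 1.0000
    outer loop
      vertex 15.68 11.33 21.27
      vertex 3.40 14.79 21.27
      vertex 0.01 8.57 21.27
    endloop
  endfacet
  facet normal 0.0000 0.0000 1.0000
    outer loop
      vertex 15.68 11.33 21.27
      vertex 0.01 8.57 21.27
      vertex 2.76 2.04 21.27
    endloop
  endfacet
  facet normal 0.0000 0.0000 1.0000
    outer loop
      vertex 15.68 11.33 21.27
      vertex 2.76 2.04 21.27
      vertex 9.57 0.12 21.27
    endloop
  endfacet
  facet normal 0.0000 0.0000 1.0000
    outer loop
      vertex 15.68 11.33 21.27
      vertex 9.57 0.12 21.27
      vertex 15.32 4.25 21.27
    endloop
  endfacet
  facet normal 0.6612 0.7502 0.0000
    outer loop
      vertex 15.68 11.33 0.00
      vertex 10.37 16.01 0.00
      vertex 10.37 16.01 21.27
    endloop
  endfacet
  facet normal 0.6612 0.7502 0.0000
    outer loop
      vertex 15.68 11.33 0.00
      vertex 10.37 16.01 21.27
      vertex 15.68 11.33 21.27
    endloop
  endfacet
  facet normal -0.1724 0.9850 0.0000
    outer loop
      vertex 10.37 16.01 0.00
      vertex 3.40 14.79 0.00
      vertex 3.40 14.79 21.27
    endloop
  endfacet
  facet normal -0.1724 0.9850 0.0000
    outer loop
      vertex 10.37 16.01 0.00
      vertex 3.40 14.79 21.27
      vertex 10.37 16.01 21.27
    endloop
  endfacet
  facet normal -0.8781 0.4786 0.0000
    outer loop
      vertex 3.40 14.79 0.00
      vertex 0.01 8.57 0.00
      vertex 0.01 8.57 21.27
    endloop
  endfacet
  facet normal -0.8781 0.4786 0.0000
    outer loop
      vertex 3.40 14.79 0.00
      vertex 0.01 8.57 21.27
      vertex 3.40 14.79 21.27
    endloop
  endfacet
  facet normal -0.9216 -0.3881 0.0000
    outer loop
      vertex 0.01 8.57 0.00
      vertex 2.76 2.04 0.00
      vertex 2.76 2.04 21.27
    endloop
  endfacet
  facet normal -0.9216 -0.3881 0.0000
    outer loop
      vertex 0.01 8.57 0.00
      vertex 2.76 2.04 21.27
      vertex 0.01 8.57 21.27
    endloop
  endfacet
  facet normal -0.2714 -0.9625 0.0000
    outer loop
      vertex 2.76 2.04 0.00
      vertex 9.57 0.12 0.00
      vertex 9.57 0.12 21.27
    endloop
  endfacet
  facet normal -0.2714 -0.9625 0.0000
    outer loop
      vertex 2.76 2.04 0.00
      vertex 9.57 0.12 21.27
      vertex 2.76 2.04 21.27
    endloop
  endfacet
  facet normal 0.5834 -0.8122 0.0000
    outer loop
      vertex 9.57 0.12 0.00
      vertex 15.32 4.25 0.00
      vertex 15.32 4.25 21.27
    endloop
  endfacet
  facet normal 0.5834 -0.8122 0.0000
    outer loop
      vertex 9.57 0.12 0.00
      vertex 15.32 4.25 21.27
      vertex 9.57 0.12 21.27
    endloop
  endfacet
  facet normal 0.9987 -0.0508 0.0000
    outer loop
      vertex 15.32 4.25 0.00
      vertex 15.68 11.33 0.00
      vertex 15.68 11.33 21.27
    endloop
  endfacet
  facet normal 0.9987 -0.0508 0.0000
    outer loop
      vertex 15.32 4.25 0.00
      vertex 15.68 11.33 21.27
      vertex 15.32 4.25 21.27
    endloop
  endfacet
endsolid part

The G0 Z moves step by Δz≈4.25 mm. Every layer's G1 loop is the same polygon, so the solid is a straight extrusion of it from z=0 to z≈21.3. Closing with flat bottom and top caps and triangulating gives 24 facets — a regular 7-sided prism (a cylinder approximated with 7 flat sides), circumscribed radius ≈ 8.16 mm, height ≈ 21.3 mm.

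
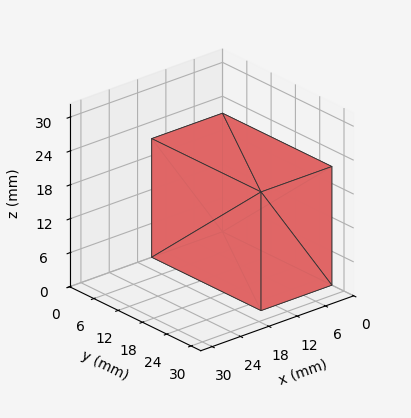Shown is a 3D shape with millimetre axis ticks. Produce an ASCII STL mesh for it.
Reading the render: the shape is a rectangular box, roughly 15 × 27 mm footprint and 21 mm tall (dimensions read to the nearest mm from the axis ticks). For the STL, each face is triangulated and given an outward normal.

solid part
  facet normal 0.0000 0.0000 -1.0000
    outer loop
      vertex 15.000 27.000 0.000
      vertex 15.000 0.000 0.000
      vertex 0.000 0.000 0.000
    endloop
  endfacet
  facet normal 0.0000 0.0000 -1.0000
    outer loop
      vertex 0.000 27.000 0.000
      vertex 15.000 27.000 0.000
      vertex 0.000 0.000 0.000
    endloop
  endfacet
  facet normal 0.0000 0.0000 1.0000
    outer loop
      vertex 0.000 0.000 21.000
      vertex 15.000 0.000 21.000
      vertex 15.000 27.000 21.000
    endloop
  endfacet
  facet normal 0.0000 0.0000 1.0000
    outer loop
      vertex 0.000 0.000 21.000
      vertex 15.000 27.000 21.000
      vertex 0.000 27.000 21.000
    endloop
  endfacet
  facet normal 0.0000 -1.0000 0.0000
    outer loop
      vertex 0.000 0.000 0.000
      vertex 15.000 0.000 0.000
      vertex 15.000 0.000 21.000
    endloop
  endfacet
  facet normal 0.0000 -1.0000 0.0000
    outer loop
      vertex 0.000 0.000 0.000
      vertex 15.000 0.000 21.000
      vertex 0.000 0.000 21.000
    endloop
  endfacet
  facet normal 0.0000 1.0000 0.0000
    outer loop
      vertex 15.000 27.000 21.000
      vertex 15.000 27.000 0.000
      vertex 0.000 27.000 0.000
    endloop
  endfacet
  facet normal 0.0000 1.0000 0.0000
    outer loop
      vertex 0.000 27.000 21.000
      vertex 15.000 27.000 21.000
      vertex 0.000 27.000 0.000
    endloop
  endfacet
  facet normal -1.0000 0.0000 0.0000
    outer loop
      vertex 0.000 27.000 21.000
      vertex 0.000 27.000 0.000
      vertex 0.000 0.000 0.000
    endloop
  endfacet
  facet normal -1.0000 0.0000 0.0000
    outer loop
      vertex 0.000 0.000 21.000
      vertex 0.000 27.000 21.000
      vertex 0.000 0.000 0.000
    endloop
  endfacet
  facet normal 1.0000 0.0000 0.0000
    outer loop
      vertex 15.000 0.000 0.000
      vertex 15.000 27.000 0.000
      vertex 15.000 27.000 21.000
    endloop
  endfacet
  facet normal 1.0000 0.0000 0.0000
    outer loop
      vertex 15.000 0.000 0.000
      vertex 15.000 27.000 21.000
      vertex 15.000 0.000 21.000
    endloop
  endfacet
endsolid part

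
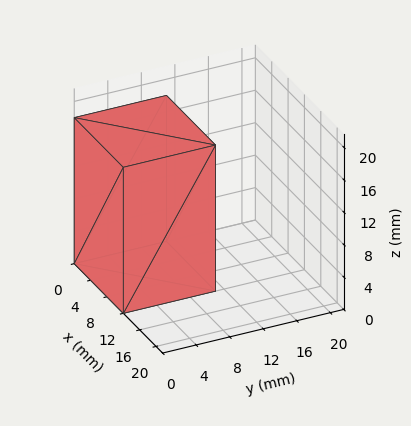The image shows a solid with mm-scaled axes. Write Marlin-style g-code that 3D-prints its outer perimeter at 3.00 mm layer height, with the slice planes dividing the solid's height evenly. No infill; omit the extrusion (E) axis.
Reading the render: the shape is a rectangular box, roughly 12 × 11 mm footprint and 18 mm tall (dimensions read to the nearest mm from the axis ticks). For the g-code, the solid's height is divided into equal slices at the stated Δz and each level perimeter traced with G1 moves after a G0 lift.

; perimeter-only toolpath
G21 ; units = mm
G90 ; absolute positioning
G28 ; home
; layer 1
G0 Z3.00
G0 X0.00 Y0.00
G1 X12.00 Y0.00
G1 X12.00 Y11.00
G1 X0.00 Y11.00
G1 X0.00 Y0.00
; layer 2
G0 Z6.00
G0 X0.00 Y0.00
G1 X12.00 Y0.00
G1 X12.00 Y11.00
G1 X0.00 Y11.00
G1 X0.00 Y0.00
; layer 3
G0 Z9.00
G0 X0.00 Y0.00
G1 X12.00 Y0.00
G1 X12.00 Y11.00
G1 X0.00 Y11.00
G1 X0.00 Y0.00
; layer 4
G0 Z12.00
G0 X0.00 Y0.00
G1 X12.00 Y0.00
G1 X12.00 Y11.00
G1 X0.00 Y11.00
G1 X0.00 Y0.00
; layer 5
G0 Z15.00
G0 X0.00 Y0.00
G1 X12.00 Y0.00
G1 X12.00 Y11.00
G1 X0.00 Y11.00
G1 X0.00 Y0.00
; layer 6
G0 Z18.00
G0 X0.00 Y0.00
G1 X12.00 Y0.00
G1 X12.00 Y11.00
G1 X0.00 Y11.00
G1 X0.00 Y0.00
M2 ; end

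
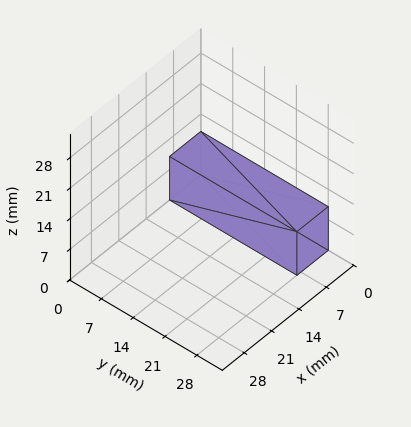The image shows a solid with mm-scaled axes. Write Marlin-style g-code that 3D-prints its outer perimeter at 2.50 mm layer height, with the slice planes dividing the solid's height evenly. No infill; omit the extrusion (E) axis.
Reading the render: the shape is a rectangular box, roughly 8 × 28 mm footprint and 10 mm tall (dimensions read to the nearest mm from the axis ticks). For the g-code, the solid's height is divided into equal slices at the stated Δz and each level perimeter traced with G1 moves after a G0 lift.

; perimeter-only toolpath
G21 ; units = mm
G90 ; absolute positioning
G28 ; home
; layer 1
G0 Z2.50
G0 X0.00 Y0.00
G1 X8.00 Y0.00
G1 X8.00 Y28.00
G1 X0.00 Y28.00
G1 X0.00 Y0.00
; layer 2
G0 Z5.00
G0 X0.00 Y0.00
G1 X8.00 Y0.00
G1 X8.00 Y28.00
G1 X0.00 Y28.00
G1 X0.00 Y0.00
; layer 3
G0 Z7.50
G0 X0.00 Y0.00
G1 X8.00 Y0.00
G1 X8.00 Y28.00
G1 X0.00 Y28.00
G1 X0.00 Y0.00
; layer 4
G0 Z10.00
G0 X0.00 Y0.00
G1 X8.00 Y0.00
G1 X8.00 Y28.00
G1 X0.00 Y28.00
G1 X0.00 Y0.00
M2 ; end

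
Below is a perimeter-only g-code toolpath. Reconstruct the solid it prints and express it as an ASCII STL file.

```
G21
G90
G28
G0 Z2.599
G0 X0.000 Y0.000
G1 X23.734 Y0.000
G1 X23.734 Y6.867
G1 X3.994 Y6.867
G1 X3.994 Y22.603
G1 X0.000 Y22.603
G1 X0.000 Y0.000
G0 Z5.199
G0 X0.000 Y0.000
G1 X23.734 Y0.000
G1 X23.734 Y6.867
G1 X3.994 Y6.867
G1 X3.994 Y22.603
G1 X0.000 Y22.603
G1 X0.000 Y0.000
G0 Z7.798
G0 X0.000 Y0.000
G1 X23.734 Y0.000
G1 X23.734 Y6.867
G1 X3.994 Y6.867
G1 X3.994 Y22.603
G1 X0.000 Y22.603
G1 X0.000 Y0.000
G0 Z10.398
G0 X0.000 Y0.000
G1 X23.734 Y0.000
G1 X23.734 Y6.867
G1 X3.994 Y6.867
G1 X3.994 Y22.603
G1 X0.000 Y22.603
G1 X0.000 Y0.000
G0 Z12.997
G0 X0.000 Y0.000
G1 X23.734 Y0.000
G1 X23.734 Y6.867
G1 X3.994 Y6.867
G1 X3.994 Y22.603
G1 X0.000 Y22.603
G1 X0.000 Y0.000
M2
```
solid part
  facet normal 0.0000 0.0000 -1.0000
    outer loop
      vertex 23.734 6.867 0.000
      vertex 23.734 0.000 0.000
      vertex 0.000 0.000 0.000
    endloop
  endfacet
  facet normal 0.0000 0.0000 -1.0000
    outer loop
      vertex 3.994 6.867 0.000
      vertex 23.734 6.867 0.000
      vertex 0.000 0.000 0.000
    endloop
  endfacet
  facet normal 0.0000 0.0000 -1.0000
    outer loop
      vertex 3.994 22.603 0.000
      vertex 3.994 6.867 0.000
      vertex 0.000 0.000 0.000
    endloop
  endfacet
  facet normal 0.0000 0.0000 -1.0000
    outer loop
      vertex 0.000 22.603 0.000
      vertex 3.994 22.603 0.000
      vertex 0.000 0.000 0.000
    endloop
  endfacet
  facet normal 0.0000 0.0000 1.0000
    outer loop
      vertex 0.000 0.000 12.997
      vertex 23.734 0.000 12.997
      vertex 23.734 6.867 12.997
    endloop
  endfacet
  facet normal 0.0000 0.0000 1.0000
    outer loop
      vertex 0.000 0.000 12.997
      vertex 23.734 6.867 12.997
      vertex 3.994 6.867 12.997
    endloop
  endfacet
  facet normal 0.0000 0.0000 1.0000
    outer loop
      vertex 0.000 0.000 12.997
      vertex 3.994 6.867 12.997
      vertex 3.994 22.603 12.997
    endloop
  endfacet
  facet normal 0.0000 0.0000 1.0000
    outer loop
      vertex 0.000 0.000 12.997
      vertex 3.994 22.603 12.997
      vertex 0.000 22.603 12.997
    endloop
  endfacet
  facet normal 0.0000 -1.0000 0.0000
    outer loop
      vertex 0.000 0.000 0.000
      vertex 23.734 0.000 0.000
      vertex 23.734 0.000 12.997
    endloop
  endfacet
  facet normal 0.0000 -1.0000 0.0000
    outer loop
      vertex 0.000 0.000 0.000
      vertex 23.734 0.000 12.997
      vertex 0.000 0.000 12.997
    endloop
  endfacet
  facet normal 1.0000 0.0000 0.0000
    outer loop
      vertex 23.734 0.000 0.000
      vertex 23.734 6.867 0.000
      vertex 23.734 6.867 12.997
    endloop
  endfacet
  facet normal 1.0000 0.0000 0.0000
    outer loop
      vertex 23.734 0.000 0.000
      vertex 23.734 6.867 12.997
      vertex 23.734 0.000 12.997
    endloop
  endfacet
  facet normal 0.0000 1.0000 0.0000
    outer loop
      vertex 23.734 6.867 0.000
      vertex 3.994 6.867 0.000
      vertex 3.994 6.867 12.997
    endloop
  endfacet
  facet normal 0.0000 1.0000 0.0000
    outer loop
      vertex 23.734 6.867 0.000
      vertex 3.994 6.867 12.997
      vertex 23.734 6.867 12.997
    endloop
  endfacet
  facet normal 1.0000 0.0000 0.0000
    outer loop
      vertex 3.994 6.867 0.000
      vertex 3.994 22.603 0.000
      vertex 3.994 22.603 12.997
    endloop
  endfacet
  facet normal 1.0000 0.0000 0.0000
    outer loop
      vertex 3.994 6.867 0.000
      vertex 3.994 22.603 12.997
      vertex 3.994 6.867 12.997
    endloop
  endfacet
  facet normal 0.0000 1.0000 0.0000
    outer loop
      vertex 3.994 22.603 0.000
      vertex 0.000 22.603 0.000
      vertex 0.000 22.603 12.997
    endloop
  endfacet
  facet normal 0.0000 1.0000 0.0000
    outer loop
      vertex 3.994 22.603 0.000
      vertex 0.000 22.603 12.997
      vertex 3.994 22.603 12.997
    endloop
  endfacet
  facet normal -1.0000 0.0000 0.0000
    outer loop
      vertex 0.000 22.603 0.000
      vertex 0.000 0.000 0.000
      vertex 0.000 0.000 12.997
    endloop
  endfacet
  facet normal -1.0000 0.0000 0.0000
    outer loop
      vertex 0.000 22.603 0.000
      vertex 0.000 0.000 12.997
      vertex 0.000 22.603 12.997
    endloop
  endfacet
endsolid part

The G0 Z moves step by Δz≈2.599 mm. Every layer's G1 loop is the same polygon, so the solid is a straight extrusion of it from z=0 to z≈13. Closing with flat bottom and top caps and triangulating gives 20 facets — an L-shaped prism: outer 23.7 × 22.6 mm, arm thicknesses ≈ 6.87 mm (horizontal) and 3.99 mm (vertical), extruded 13 mm in z.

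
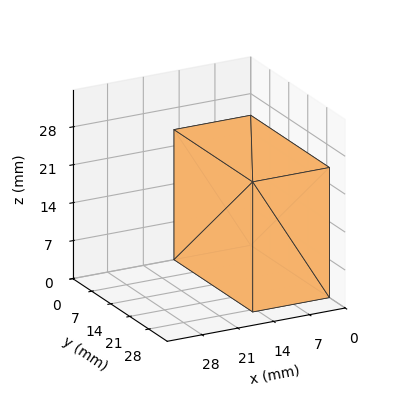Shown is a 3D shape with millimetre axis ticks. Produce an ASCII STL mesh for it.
Reading the render: the shape is a rectangular box, roughly 15 × 29 mm footprint and 24 mm tall (dimensions read to the nearest mm from the axis ticks). For the STL, each face is triangulated and given an outward normal.

solid part
  facet normal 0.0000 0.0000 -1.0000
    outer loop
      vertex 15.0 29.0 0.0
      vertex 15.0 0.0 0.0
      vertex 0.0 0.0 0.0
    endloop
  endfacet
  facet normal 0.0000 0.0000 -1.0000
    outer loop
      vertex 0.0 29.0 0.0
      vertex 15.0 29.0 0.0
      vertex 0.0 0.0 0.0
    endloop
  endfacet
  facet normal 0.0000 0.0000 1.0000
    outer loop
      vertex 0.0 0.0 24.0
      vertex 15.0 0.0 24.0
      vertex 15.0 29.0 24.0
    endloop
  endfacet
  facet normal 0.0000 0.0000 1.0000
    outer loop
      vertex 0.0 0.0 24.0
      vertex 15.0 29.0 24.0
      vertex 0.0 29.0 24.0
    endloop
  endfacet
  facet normal 0.0000 -1.0000 0.0000
    outer loop
      vertex 0.0 0.0 0.0
      vertex 15.0 0.0 0.0
      vertex 15.0 0.0 24.0
    endloop
  endfacet
  facet normal 0.0000 -1.0000 0.0000
    outer loop
      vertex 0.0 0.0 0.0
      vertex 15.0 0.0 24.0
      vertex 0.0 0.0 24.0
    endloop
  endfacet
  facet normal 0.0000 1.0000 0.0000
    outer loop
      vertex 15.0 29.0 24.0
      vertex 15.0 29.0 0.0
      vertex 0.0 29.0 0.0
    endloop
  endfacet
  facet normal 0.0000 1.0000 0.0000
    outer loop
      vertex 0.0 29.0 24.0
      vertex 15.0 29.0 24.0
      vertex 0.0 29.0 0.0
    endloop
  endfacet
  facet normal -1.0000 0.0000 0.0000
    outer loop
      vertex 0.0 29.0 24.0
      vertex 0.0 29.0 0.0
      vertex 0.0 0.0 0.0
    endloop
  endfacet
  facet normal -1.0000 0.0000 0.0000
    outer loop
      vertex 0.0 0.0 24.0
      vertex 0.0 29.0 24.0
      vertex 0.0 0.0 0.0
    endloop
  endfacet
  facet normal 1.0000 0.0000 0.0000
    outer loop
      vertex 15.0 0.0 0.0
      vertex 15.0 29.0 0.0
      vertex 15.0 29.0 24.0
    endloop
  endfacet
  facet normal 1.0000 0.0000 0.0000
    outer loop
      vertex 15.0 0.0 0.0
      vertex 15.0 29.0 24.0
      vertex 15.0 0.0 24.0
    endloop
  endfacet
endsolid part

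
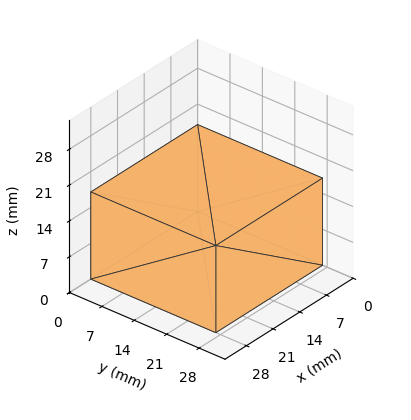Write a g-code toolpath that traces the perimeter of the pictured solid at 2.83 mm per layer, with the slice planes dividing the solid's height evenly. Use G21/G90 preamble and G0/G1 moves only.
Reading the render: the shape is a rectangular box, roughly 28 × 27 mm footprint and 17 mm tall (dimensions read to the nearest mm from the axis ticks). For the g-code, the solid's height is divided into equal slices at the stated Δz and each level perimeter traced with G1 moves after a G0 lift.

; perimeter-only toolpath
G21 ; units = mm
G90 ; absolute positioning
G28 ; home
; layer 1
G0 Z2.83
G0 X0.00 Y0.00
G1 X28.00 Y0.00
G1 X28.00 Y27.00
G1 X0.00 Y27.00
G1 X0.00 Y0.00
; layer 2
G0 Z5.67
G0 X0.00 Y0.00
G1 X28.00 Y0.00
G1 X28.00 Y27.00
G1 X0.00 Y27.00
G1 X0.00 Y0.00
; layer 3
G0 Z8.50
G0 X0.00 Y0.00
G1 X28.00 Y0.00
G1 X28.00 Y27.00
G1 X0.00 Y27.00
G1 X0.00 Y0.00
; layer 4
G0 Z11.33
G0 X0.00 Y0.00
G1 X28.00 Y0.00
G1 X28.00 Y27.00
G1 X0.00 Y27.00
G1 X0.00 Y0.00
; layer 5
G0 Z14.17
G0 X0.00 Y0.00
G1 X28.00 Y0.00
G1 X28.00 Y27.00
G1 X0.00 Y27.00
G1 X0.00 Y0.00
; layer 6
G0 Z17.00
G0 X0.00 Y0.00
G1 X28.00 Y0.00
G1 X28.00 Y27.00
G1 X0.00 Y27.00
G1 X0.00 Y0.00
M2 ; end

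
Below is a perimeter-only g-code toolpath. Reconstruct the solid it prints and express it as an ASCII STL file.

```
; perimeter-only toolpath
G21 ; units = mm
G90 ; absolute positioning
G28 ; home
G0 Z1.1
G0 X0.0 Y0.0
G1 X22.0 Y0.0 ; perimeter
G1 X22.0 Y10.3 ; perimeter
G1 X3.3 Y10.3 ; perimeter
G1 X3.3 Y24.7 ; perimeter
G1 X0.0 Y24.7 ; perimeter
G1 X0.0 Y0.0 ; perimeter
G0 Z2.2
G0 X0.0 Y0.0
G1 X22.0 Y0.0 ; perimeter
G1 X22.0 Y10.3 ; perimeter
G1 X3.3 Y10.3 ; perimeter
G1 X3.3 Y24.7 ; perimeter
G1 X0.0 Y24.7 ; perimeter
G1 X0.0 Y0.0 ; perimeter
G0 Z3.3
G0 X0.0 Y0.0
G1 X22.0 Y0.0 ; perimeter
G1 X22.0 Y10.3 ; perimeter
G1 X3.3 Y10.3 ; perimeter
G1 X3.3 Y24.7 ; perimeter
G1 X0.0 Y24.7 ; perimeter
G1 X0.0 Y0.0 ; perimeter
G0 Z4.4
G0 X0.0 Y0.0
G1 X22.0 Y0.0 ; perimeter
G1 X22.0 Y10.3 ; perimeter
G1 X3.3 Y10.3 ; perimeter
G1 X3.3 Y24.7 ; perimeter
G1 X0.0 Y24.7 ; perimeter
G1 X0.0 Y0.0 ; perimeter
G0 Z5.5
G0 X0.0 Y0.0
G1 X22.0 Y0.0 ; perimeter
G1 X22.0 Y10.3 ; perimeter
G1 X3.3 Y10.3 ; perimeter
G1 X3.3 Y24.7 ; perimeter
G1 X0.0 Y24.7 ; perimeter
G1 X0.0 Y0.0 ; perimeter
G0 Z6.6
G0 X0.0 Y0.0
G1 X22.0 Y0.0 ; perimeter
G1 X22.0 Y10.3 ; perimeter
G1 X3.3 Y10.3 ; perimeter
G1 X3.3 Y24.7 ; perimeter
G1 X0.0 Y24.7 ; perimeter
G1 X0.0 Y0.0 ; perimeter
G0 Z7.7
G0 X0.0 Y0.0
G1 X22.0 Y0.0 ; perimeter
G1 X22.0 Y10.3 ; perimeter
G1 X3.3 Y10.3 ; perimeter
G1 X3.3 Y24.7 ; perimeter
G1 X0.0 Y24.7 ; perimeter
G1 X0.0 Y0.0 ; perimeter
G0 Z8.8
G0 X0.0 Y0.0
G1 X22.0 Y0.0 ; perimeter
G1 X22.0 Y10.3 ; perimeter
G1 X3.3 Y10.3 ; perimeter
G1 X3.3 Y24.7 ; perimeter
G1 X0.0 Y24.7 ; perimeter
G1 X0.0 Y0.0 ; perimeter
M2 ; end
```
solid part
  facet normal 0.0000 0.0000 -1.0000
    outer loop
      vertex 22.0 10.3 0.0
      vertex 22.0 0.0 0.0
      vertex 0.0 0.0 0.0
    endloop
  endfacet
  facet normal 0.0000 0.0000 -1.0000
    outer loop
      vertex 3.3 10.3 0.0
      vertex 22.0 10.3 0.0
      vertex 0.0 0.0 0.0
    endloop
  endfacet
  facet normal 0.0000 0.0000 -1.0000
    outer loop
      vertex 3.3 24.7 0.0
      vertex 3.3 10.3 0.0
      vertex 0.0 0.0 0.0
    endloop
  endfacet
  facet normal 0.0000 0.0000 -1.0000
    outer loop
      vertex 0.0 24.7 0.0
      vertex 3.3 24.7 0.0
      vertex 0.0 0.0 0.0
    endloop
  endfacet
  facet normal 0.0000 0.0000 1.0000
    outer loop
      vertex 0.0 0.0 8.8
      vertex 22.0 0.0 8.8
      vertex 22.0 10.3 8.8
    endloop
  endfacet
  facet normal 0.0000 0.0000 1.0000
    outer loop
      vertex 0.0 0.0 8.8
      vertex 22.0 10.3 8.8
      vertex 3.3 10.3 8.8
    endloop
  endfacet
  facet normal 0.0000 0.0000 1.0000
    outer loop
      vertex 0.0 0.0 8.8
      vertex 3.3 10.3 8.8
      vertex 3.3 24.7 8.8
    endloop
  endfacet
  facet normal 0.0000 0.0000 1.0000
    outer loop
      vertex 0.0 0.0 8.8
      vertex 3.3 24.7 8.8
      vertex 0.0 24.7 8.8
    endloop
  endfacet
  facet normal 0.0000 -1.0000 0.0000
    outer loop
      vertex 0.0 0.0 0.0
      vertex 22.0 0.0 0.0
      vertex 22.0 0.0 8.8
    endloop
  endfacet
  facet normal 0.0000 -1.0000 0.0000
    outer loop
      vertex 0.0 0.0 0.0
      vertex 22.0 0.0 8.8
      vertex 0.0 0.0 8.8
    endloop
  endfacet
  facet normal 1.0000 0.0000 0.0000
    outer loop
      vertex 22.0 0.0 0.0
      vertex 22.0 10.3 0.0
      vertex 22.0 10.3 8.8
    endloop
  endfacet
  facet normal 1.0000 0.0000 0.0000
    outer loop
      vertex 22.0 0.0 0.0
      vertex 22.0 10.3 8.8
      vertex 22.0 0.0 8.8
    endloop
  endfacet
  facet normal 0.0000 1.0000 0.0000
    outer loop
      vertex 22.0 10.3 0.0
      vertex 3.3 10.3 0.0
      vertex 3.3 10.3 8.8
    endloop
  endfacet
  facet normal 0.0000 1.0000 0.0000
    outer loop
      vertex 22.0 10.3 0.0
      vertex 3.3 10.3 8.8
      vertex 22.0 10.3 8.8
    endloop
  endfacet
  facet normal 1.0000 0.0000 0.0000
    outer loop
      vertex 3.3 10.3 0.0
      vertex 3.3 24.7 0.0
      vertex 3.3 24.7 8.8
    endloop
  endfacet
  facet normal 1.0000 0.0000 0.0000
    outer loop
      vertex 3.3 10.3 0.0
      vertex 3.3 24.7 8.8
      vertex 3.3 10.3 8.8
    endloop
  endfacet
  facet normal 0.0000 1.0000 0.0000
    outer loop
      vertex 3.3 24.7 0.0
      vertex 0.0 24.7 0.0
      vertex 0.0 24.7 8.8
    endloop
  endfacet
  facet normal 0.0000 1.0000 0.0000
    outer loop
      vertex 3.3 24.7 0.0
      vertex 0.0 24.7 8.8
      vertex 3.3 24.7 8.8
    endloop
  endfacet
  facet normal -1.0000 0.0000 0.0000
    outer loop
      vertex 0.0 24.7 0.0
      vertex 0.0 0.0 0.0
      vertex 0.0 0.0 8.8
    endloop
  endfacet
  facet normal -1.0000 0.0000 0.0000
    outer loop
      vertex 0.0 24.7 0.0
      vertex 0.0 0.0 8.8
      vertex 0.0 24.7 8.8
    endloop
  endfacet
endsolid part

The G0 Z moves step by Δz≈1.1 mm. Every layer's G1 loop is the same polygon, so the solid is a straight extrusion of it from z=0 to z≈8.8. Closing with flat bottom and top caps and triangulating gives 20 facets — an L-shaped prism: outer 22 × 24.7 mm, arm thicknesses ≈ 10.3 mm (horizontal) and 3.3 mm (vertical), extruded 8.8 mm in z.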